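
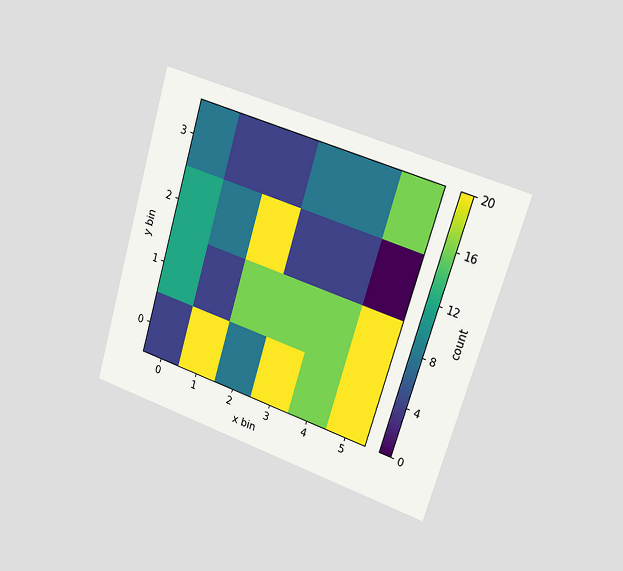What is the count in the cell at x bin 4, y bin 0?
16

The chart is tilted about 17° clockwise and viewed slightly from the right. Matching the cell (4, 0) against the colorbar gives 16.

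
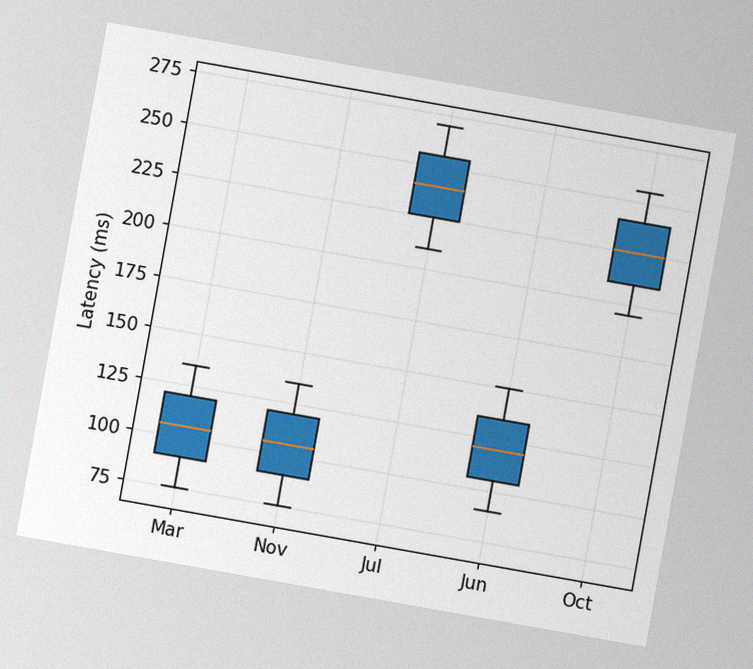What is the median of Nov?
The chart is tilted about 10° clockwise, with some photo noise. The median line in the Nov box sits at 105ms.

105ms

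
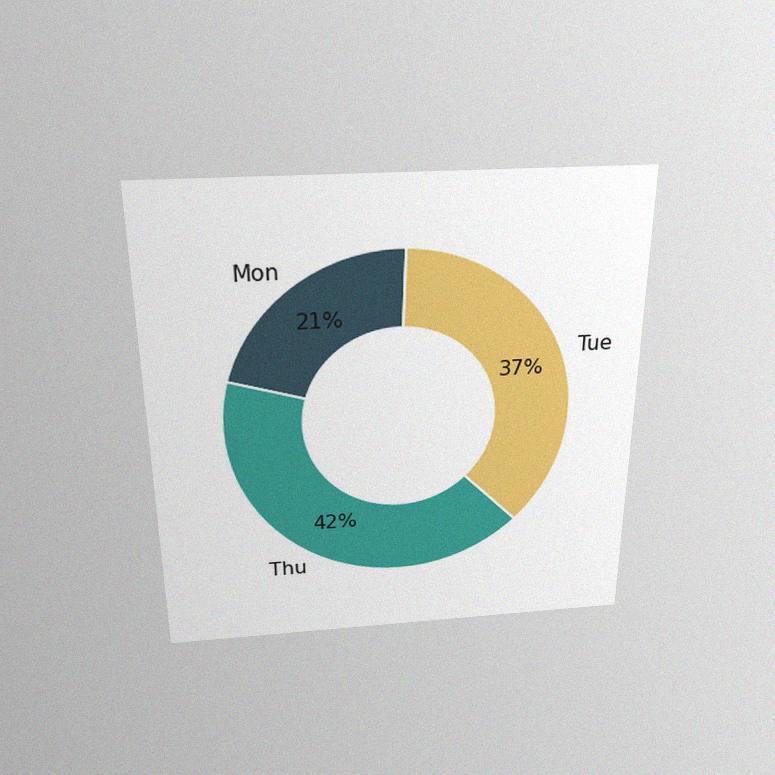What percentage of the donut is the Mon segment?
21%

The chart is viewed slightly from above, with some photo noise. The Mon segment takes up 21% of the ring.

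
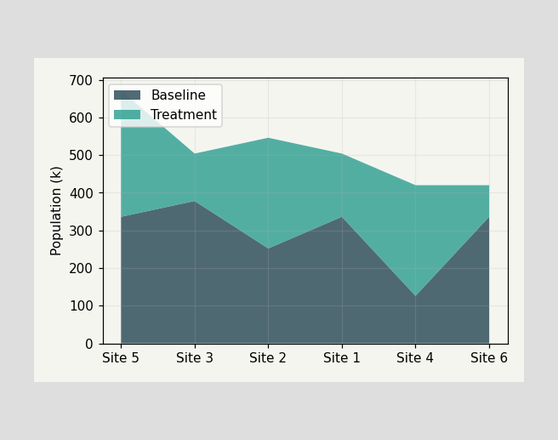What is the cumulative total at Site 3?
504k

The stacked total at Site 3 reaches 504k.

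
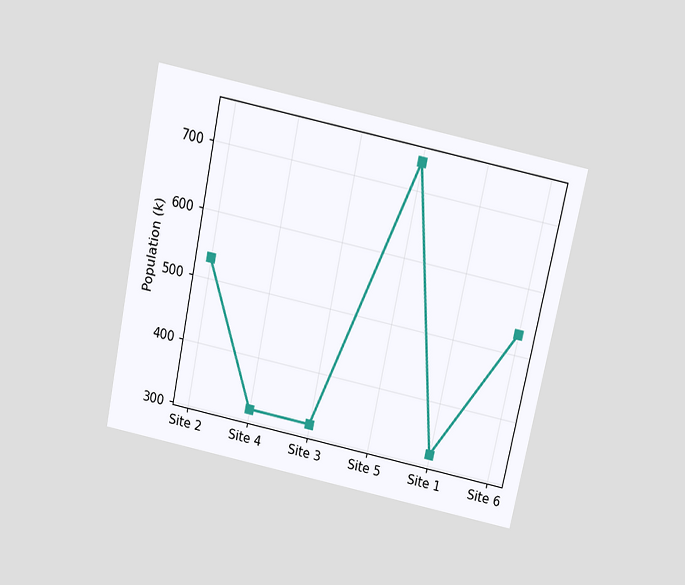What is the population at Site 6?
530k

The chart is tilted about 12° clockwise and viewed slightly from above. At Site 6, the line is at 530k.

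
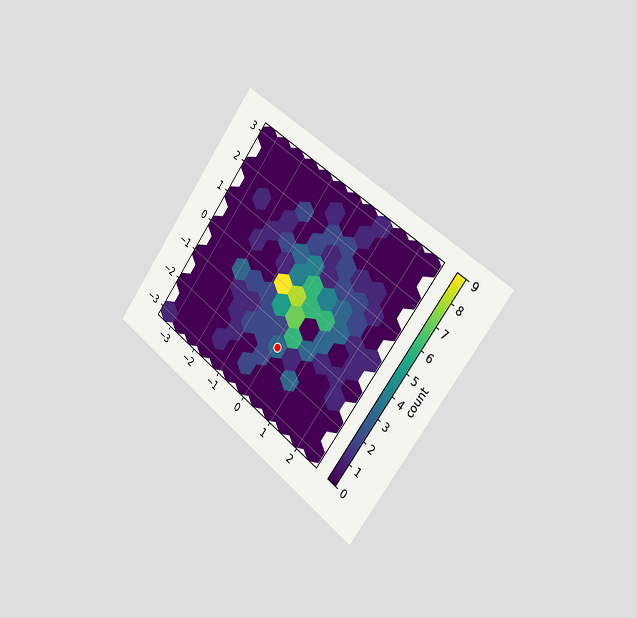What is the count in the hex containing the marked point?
3

The chart is tilted about 37° clockwise and viewed slightly from the right. The marked hex reads 3 on the colorbar.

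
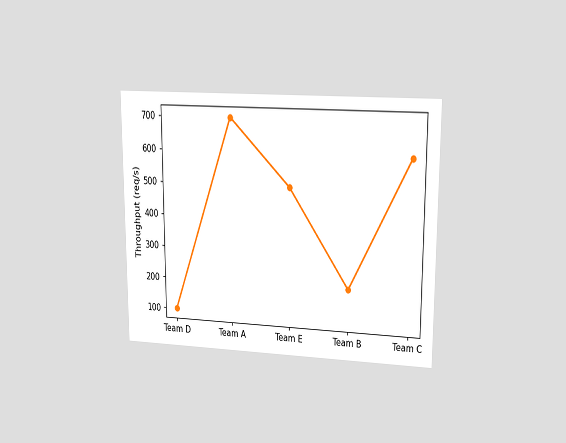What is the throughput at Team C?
The chart is viewed at a slight angle. At Team C, the line is at 600req/s.

600req/s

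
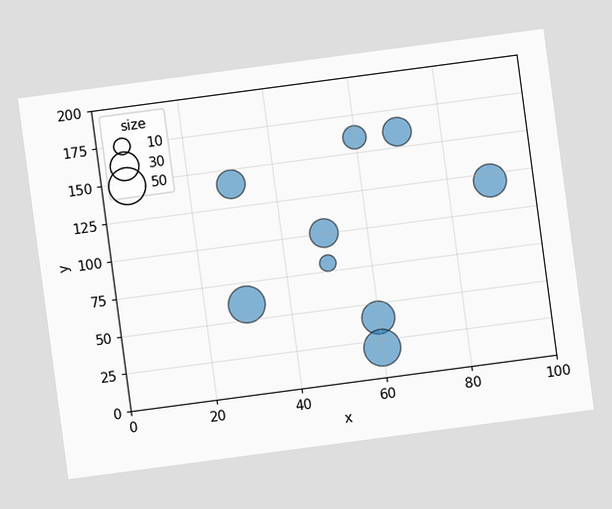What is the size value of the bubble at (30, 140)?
The chart is tilted about 8° counter-clockwise. Matching the bubble at (30, 140) against the size legend gives 30.

30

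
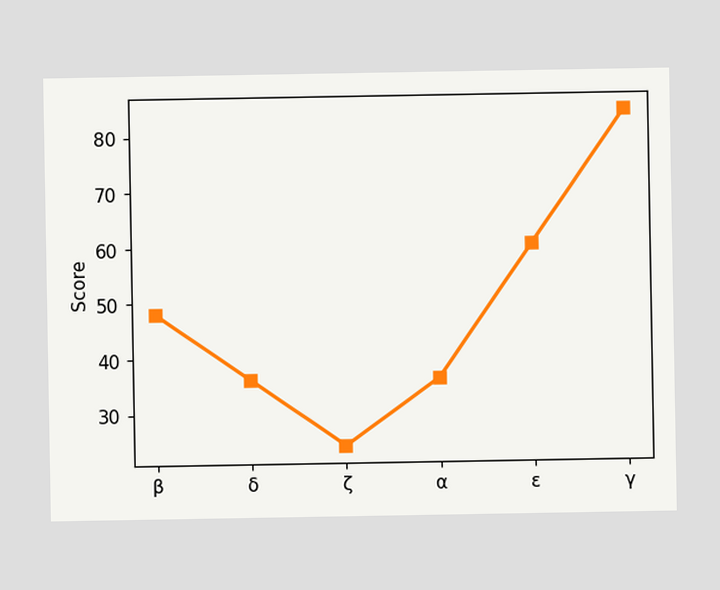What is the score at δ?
36

At δ, the line is at 36.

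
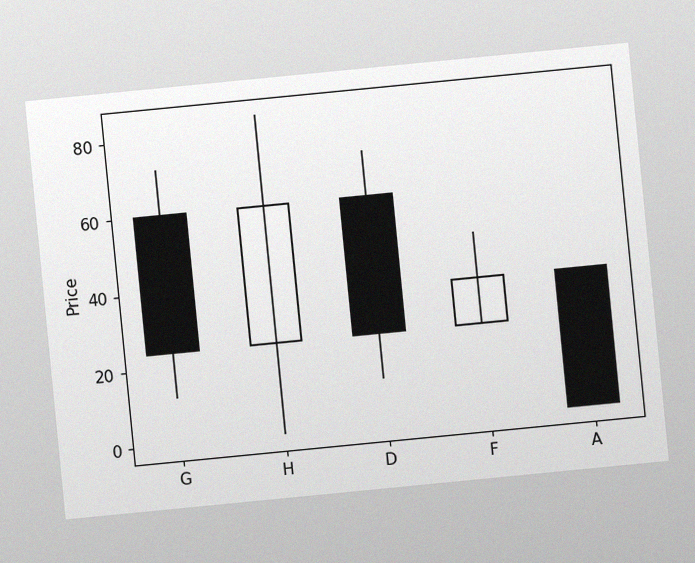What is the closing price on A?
The chart is tilted about 6° counter-clockwise, with some photo noise. The A candle closes at 0.

0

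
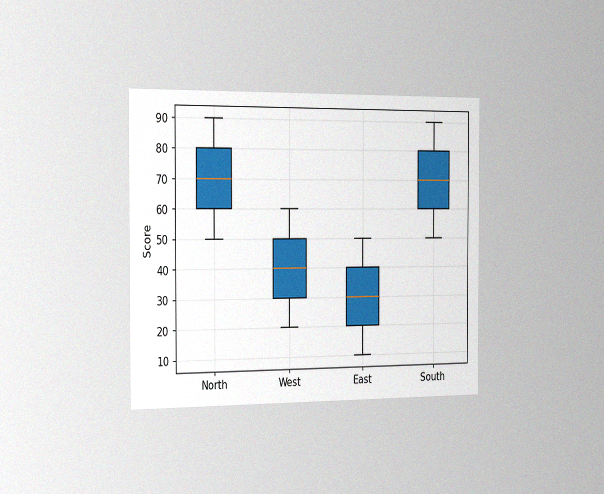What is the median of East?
30

The chart is viewed slightly from the left, with some photo noise. The median line in the East box sits at 30.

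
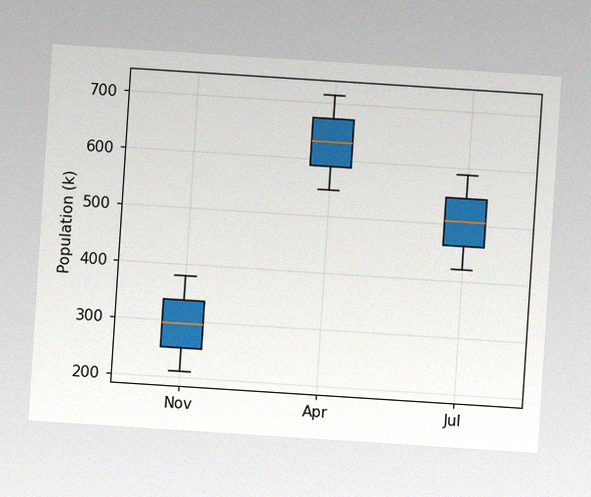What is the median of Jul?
504k

The chart is tilted about 4° clockwise, with some photo noise. The median line in the Jul box sits at 504k.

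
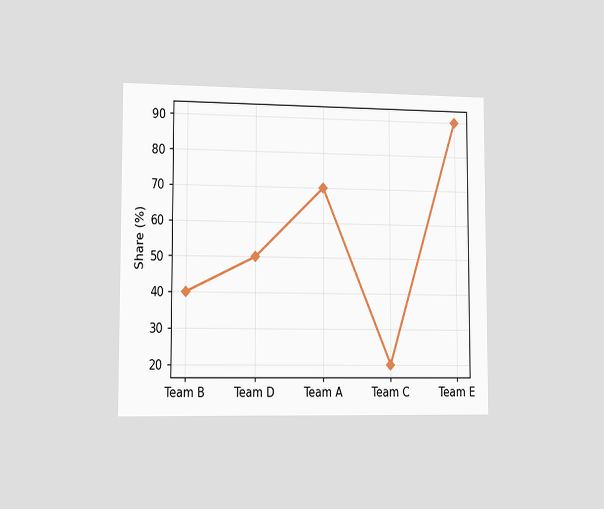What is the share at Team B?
The chart is viewed slightly from the left. At Team B, the line is at 40%.

40%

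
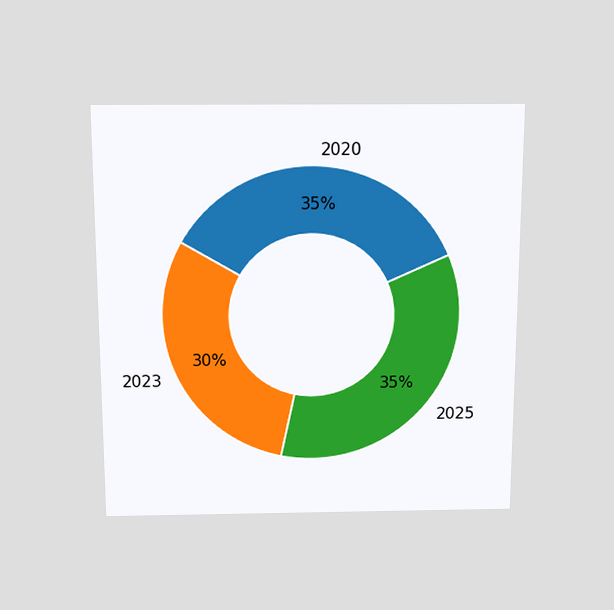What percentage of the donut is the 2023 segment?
30%

The chart is viewed slightly from above. The 2023 segment takes up 30% of the ring.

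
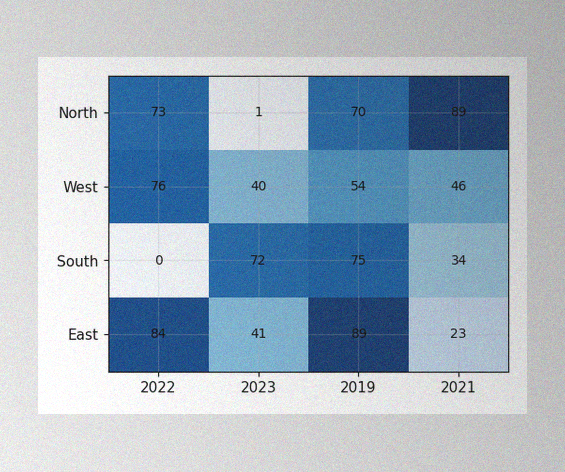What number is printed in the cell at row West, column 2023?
The image has some photo noise and uneven lighting. The (West, 2023) cell reads 40.

40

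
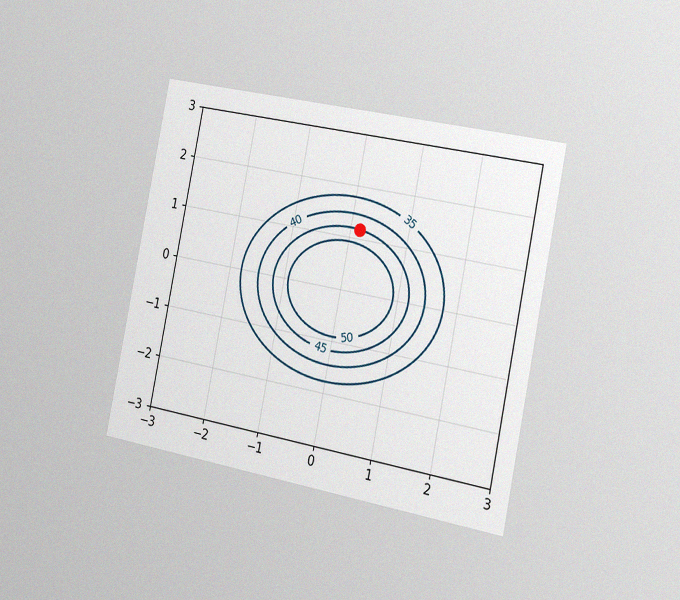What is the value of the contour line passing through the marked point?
The chart is tilted about 11° clockwise and viewed slightly from the right, with some photo noise. The marked point sits on the contour labelled 45.

45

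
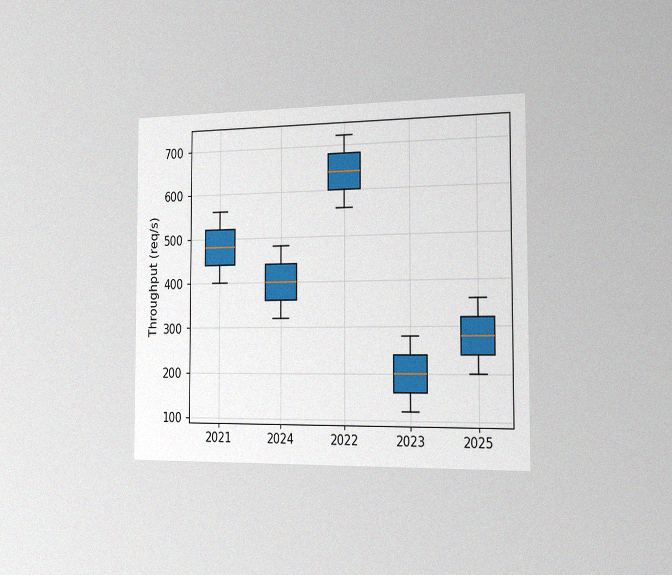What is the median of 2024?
400req/s

The chart is viewed slightly from the right, with some photo noise. The median line in the 2024 box sits at 400req/s.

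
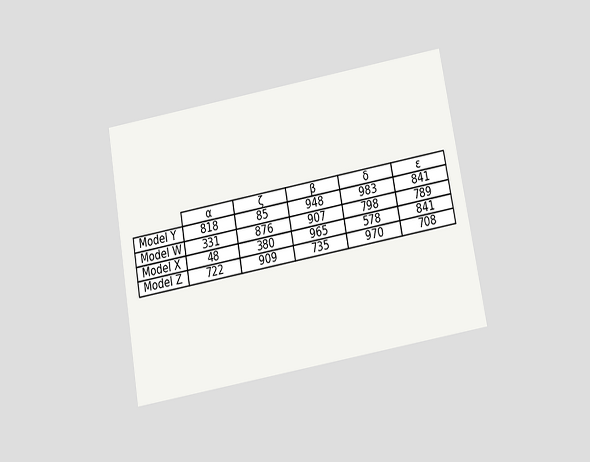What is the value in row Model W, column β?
907

The chart is tilted about 10° counter-clockwise and viewed slightly from below. The (Model W, β) cell reads 907.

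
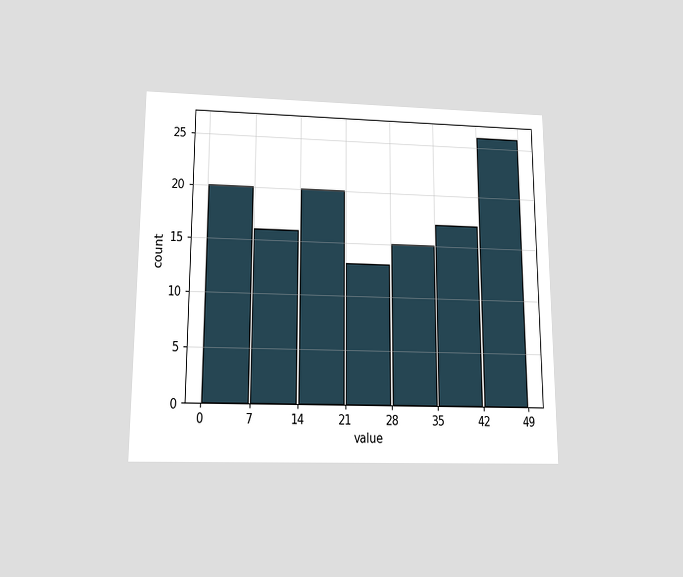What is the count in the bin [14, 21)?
The chart is viewed slightly from below. The [14, 21) bin has height 20.

20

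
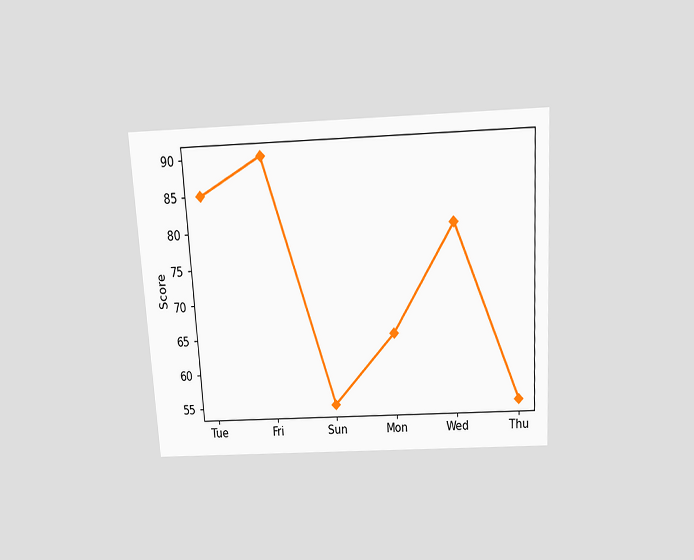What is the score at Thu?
55

The chart is tilted about 3° counter-clockwise and viewed slightly from above. At Thu, the line is at 55.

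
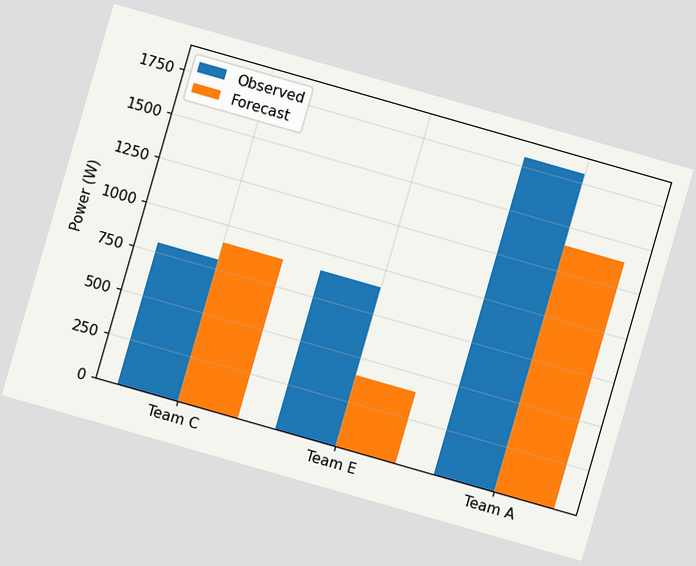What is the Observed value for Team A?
The chart is tilted about 16° clockwise. The Observed bar at Team A reaches 1800W on the y-axis.

1800W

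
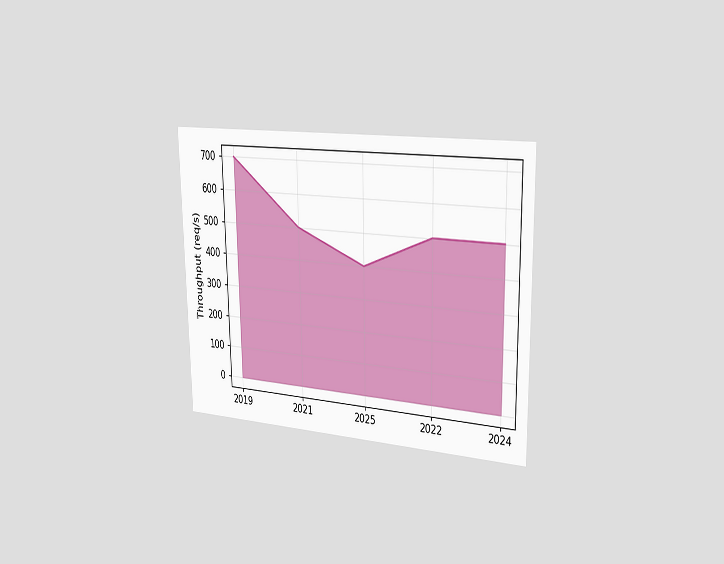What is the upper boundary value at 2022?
The chart is viewed slightly from the right. At 2022 the upper boundary is at 500req/s.

500req/s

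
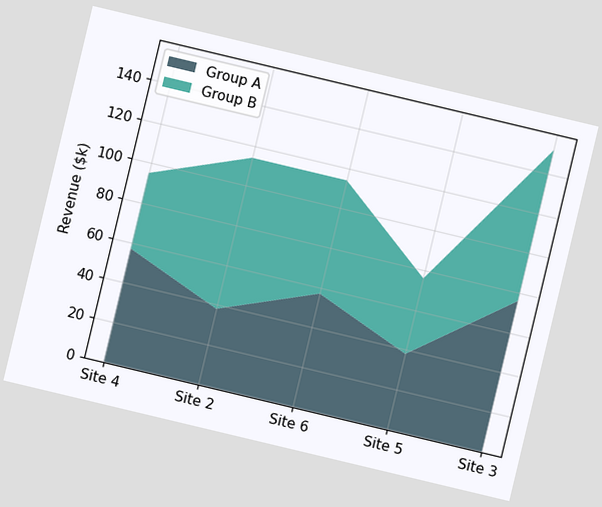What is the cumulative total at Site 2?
$114k

The chart is tilted about 13° clockwise. The stacked total at Site 2 reaches $114k.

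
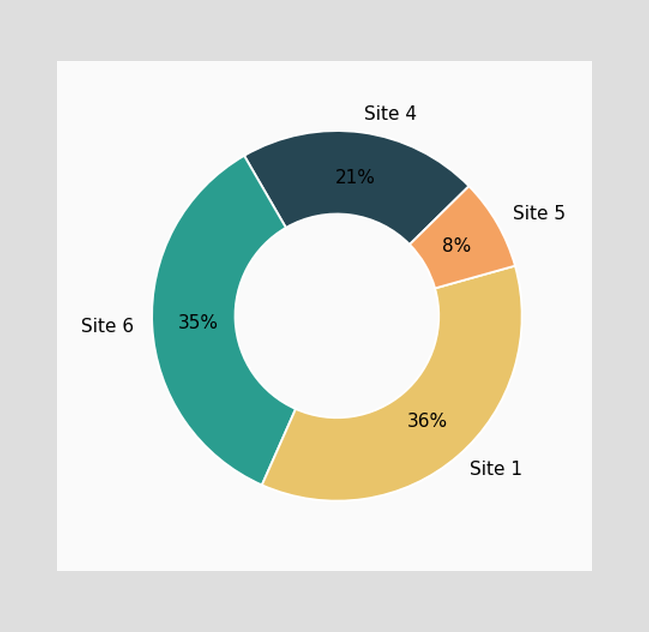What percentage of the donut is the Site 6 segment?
35%

The Site 6 segment takes up 35% of the ring.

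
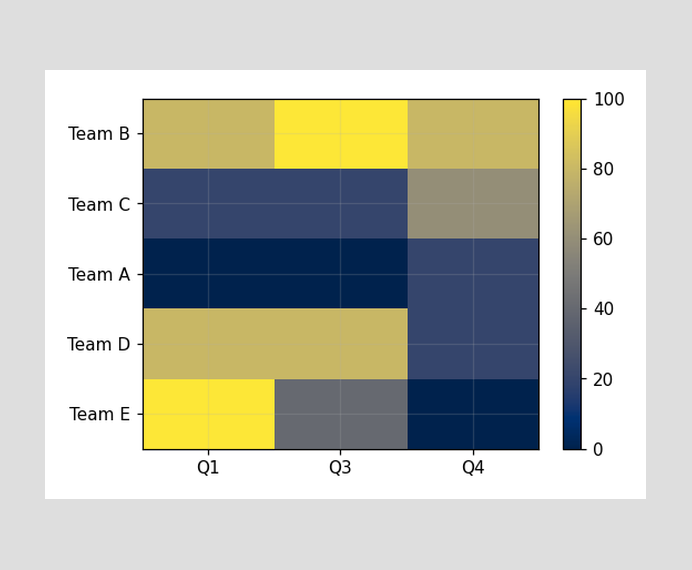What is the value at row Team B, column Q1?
80

Matching cell (Team B, Q1) against the colorbar gives 80.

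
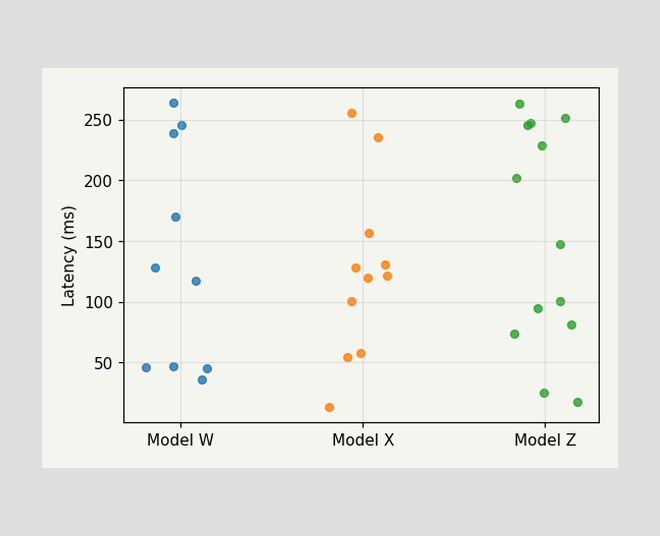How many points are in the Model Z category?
Counting the markers in the Model Z column gives 13.

13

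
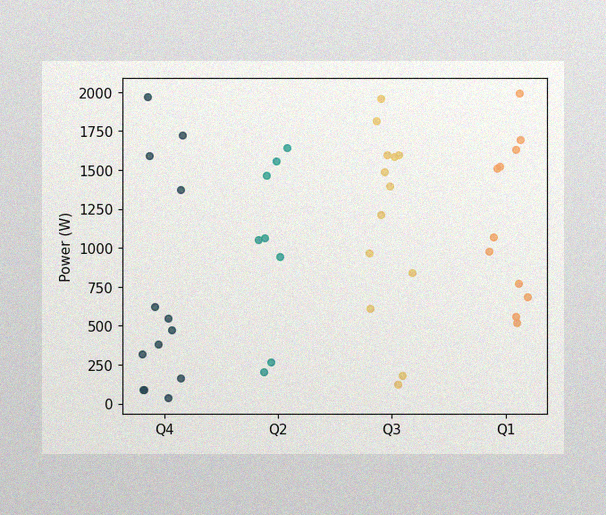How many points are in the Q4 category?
13

The image has some photo noise and uneven lighting. Counting the markers in the Q4 column gives 13.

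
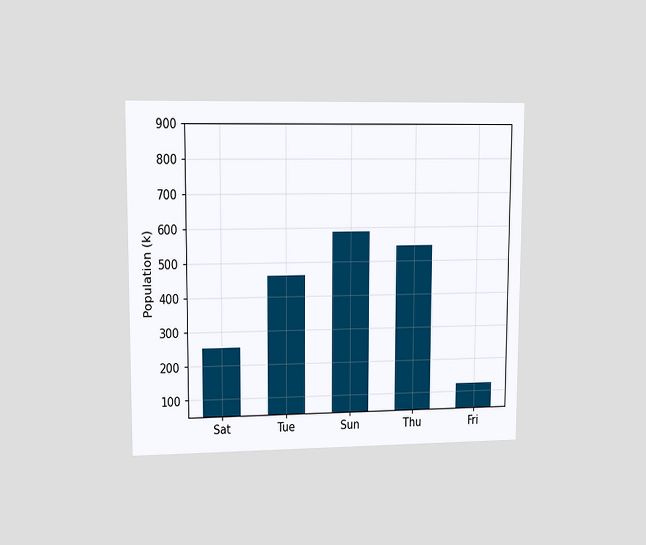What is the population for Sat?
252k

The chart is viewed at a slight angle. Reading along the chart's y-axis, the Sat bar reaches 252k.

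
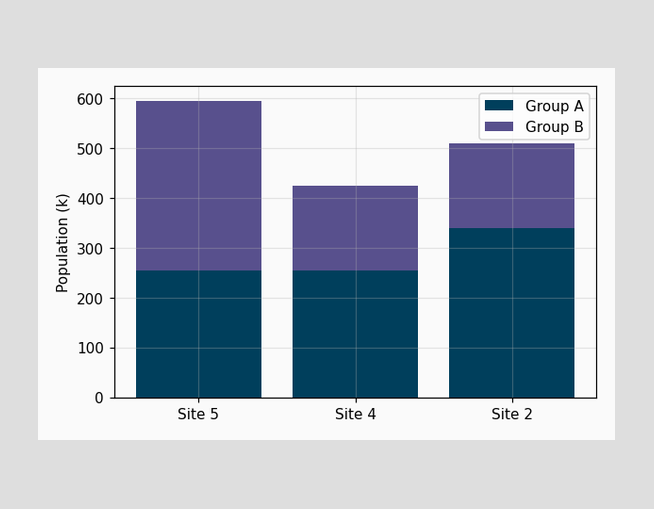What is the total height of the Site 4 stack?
The Site 4 stack's top reaches 425k on the y-axis.

425k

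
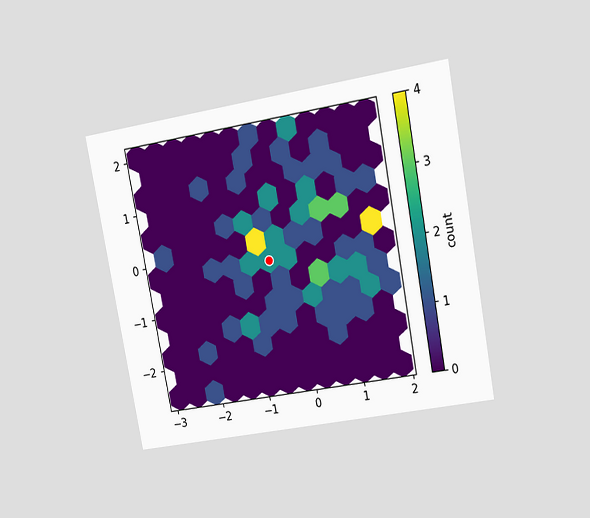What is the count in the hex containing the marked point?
The chart is tilted about 10° counter-clockwise and viewed at a slight angle. The marked hex reads 2 on the colorbar.

2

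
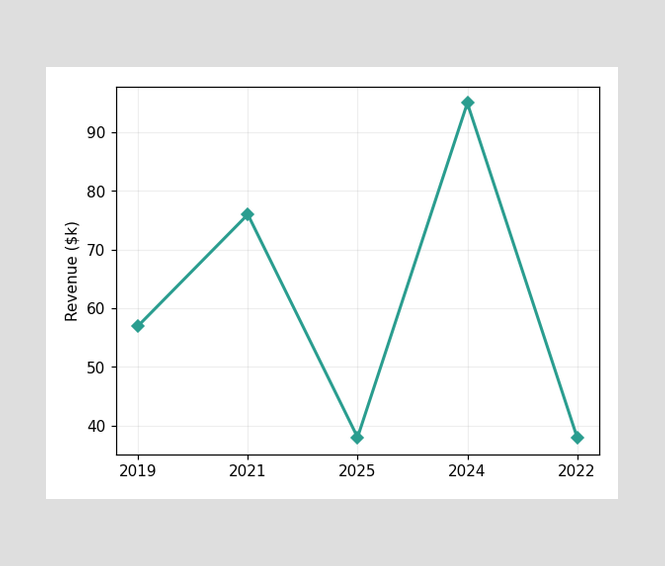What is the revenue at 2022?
At 2022, the line is at $38k.

$38k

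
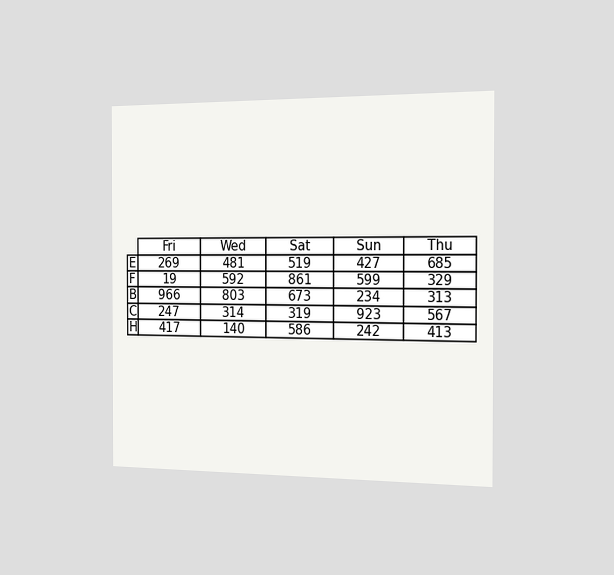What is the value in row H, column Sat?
The chart is viewed slightly from the right. The (H, Sat) cell reads 586.

586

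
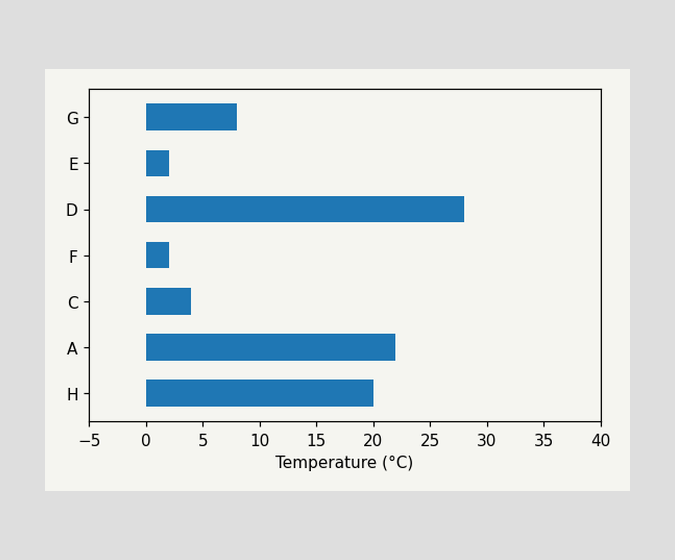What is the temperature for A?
Reading along the chart's x-axis, the A bar reaches 22°C.

22°C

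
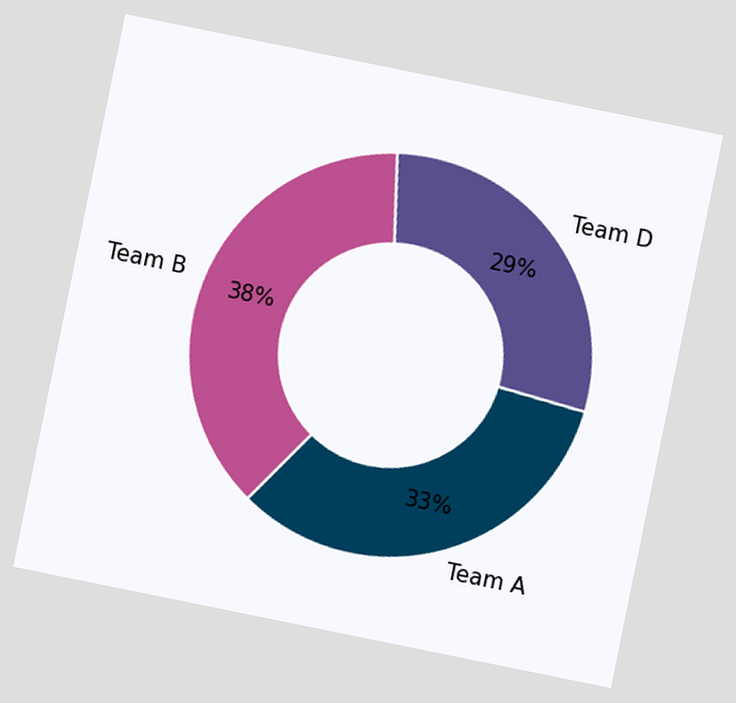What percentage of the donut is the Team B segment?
38%

The chart is tilted about 11° clockwise. The Team B segment takes up 38% of the ring.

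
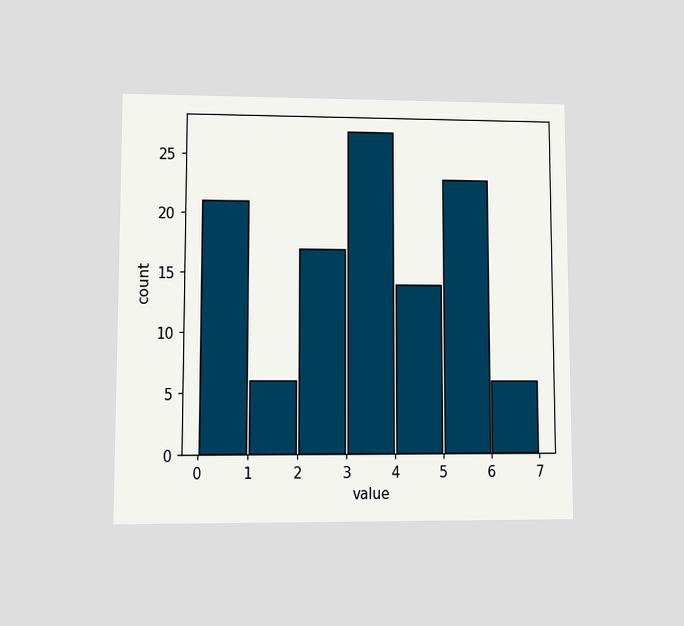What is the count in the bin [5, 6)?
23

The chart is viewed at a slight angle. The [5, 6) bin has height 23.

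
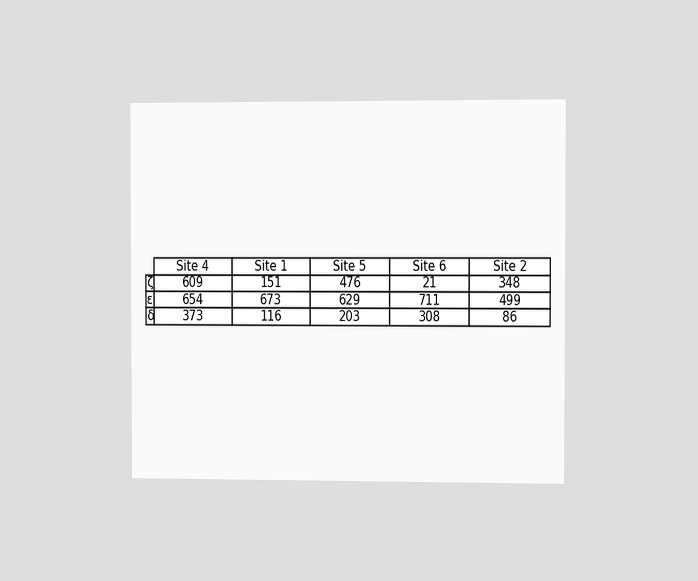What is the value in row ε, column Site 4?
654

The chart is viewed slightly from the right. The (ε, Site 4) cell reads 654.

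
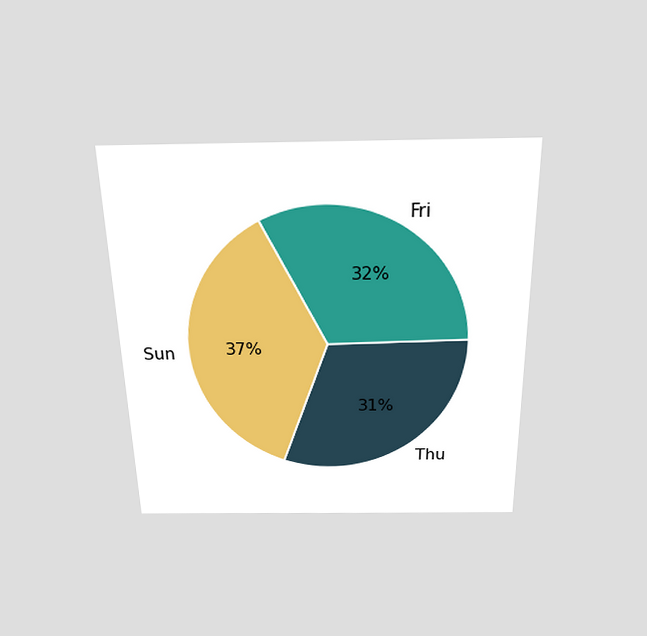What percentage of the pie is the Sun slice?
The chart is viewed slightly from above. The Sun slice takes up 37% of the pie.

37%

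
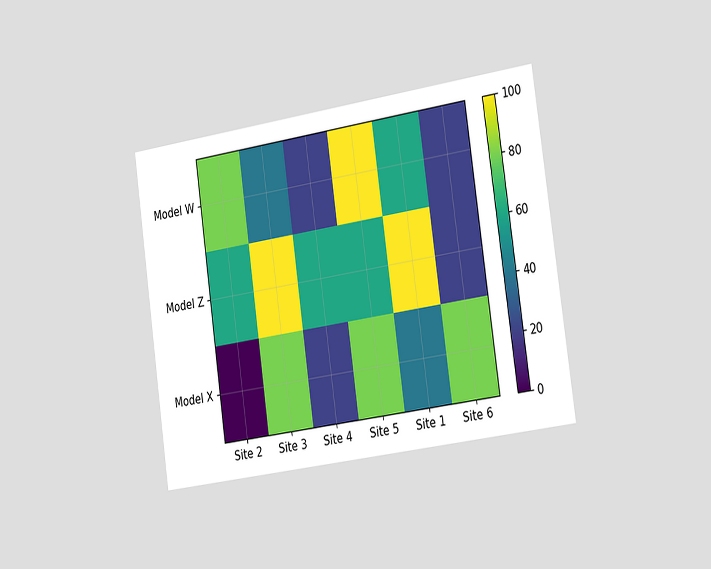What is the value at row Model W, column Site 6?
20

The chart is tilted about 8° counter-clockwise and viewed slightly from the right. Matching cell (Model W, Site 6) against the colorbar gives 20.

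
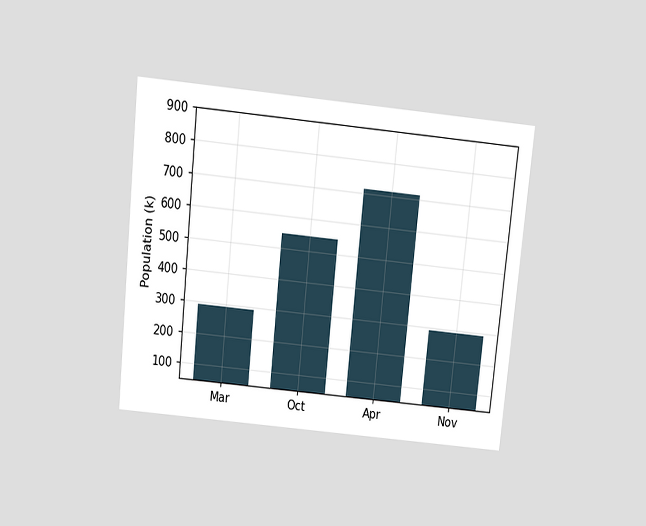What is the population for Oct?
The chart is tilted about 6° clockwise and viewed slightly from above. Reading along the chart's y-axis, the Oct bar reaches 546k.

546k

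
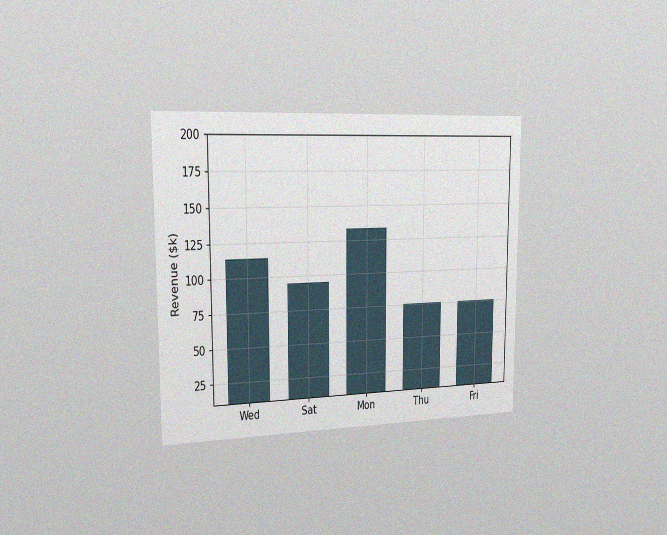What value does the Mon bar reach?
The chart is viewed slightly from the left, with some photo noise. Reading along the chart's y-axis, the Mon bar reaches $133k.

$133k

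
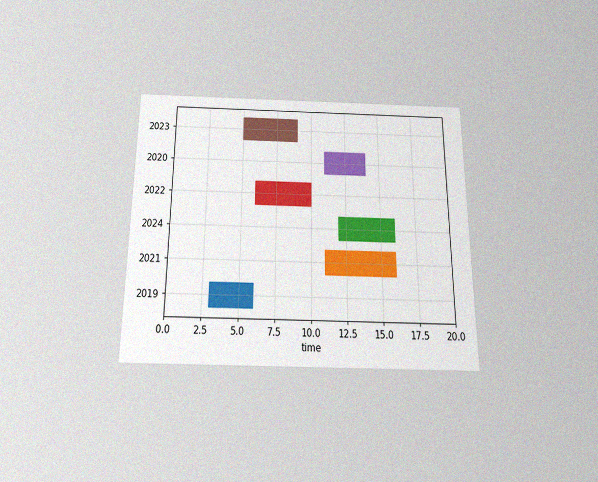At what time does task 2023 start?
5

The chart is viewed slightly from below, with some photo noise. The 2023 bar begins at t=5.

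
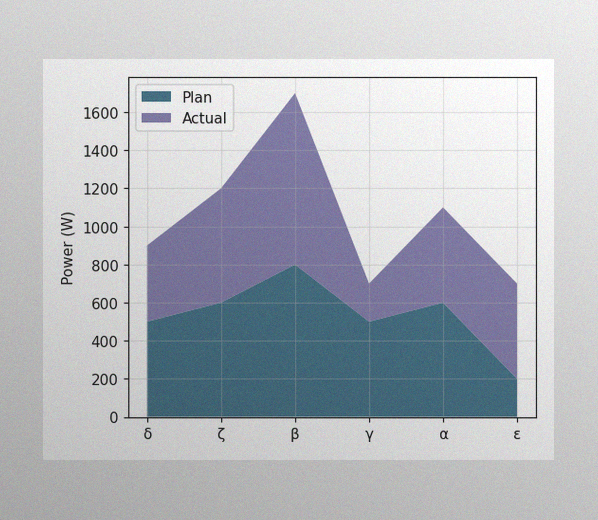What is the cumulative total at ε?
The image has some photo noise and uneven lighting. The stacked total at ε reaches 700W.

700W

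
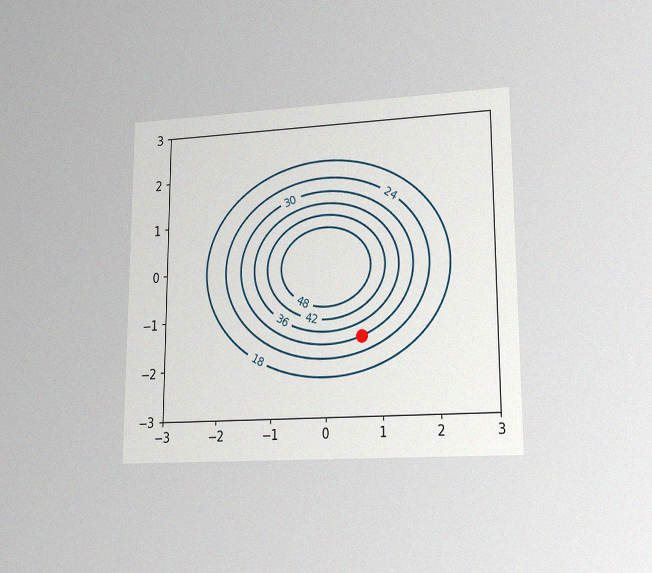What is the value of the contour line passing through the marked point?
The chart is viewed at a slight angle, with some photo noise. The marked point sits on the contour labelled 30.

30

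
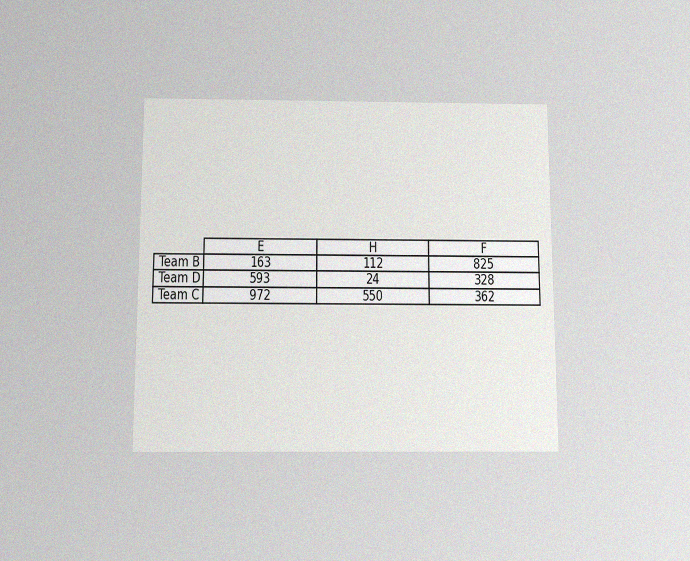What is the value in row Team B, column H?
112

The chart is viewed slightly from below, with some photo noise. The (Team B, H) cell reads 112.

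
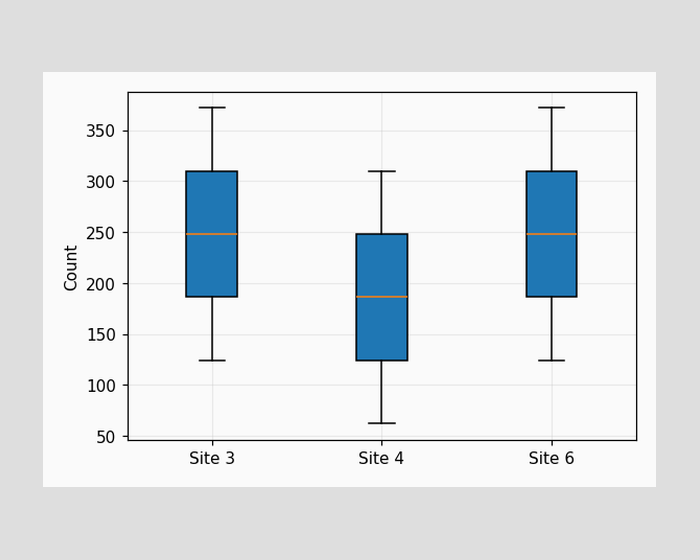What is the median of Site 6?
The median line in the Site 6 box sits at 248.

248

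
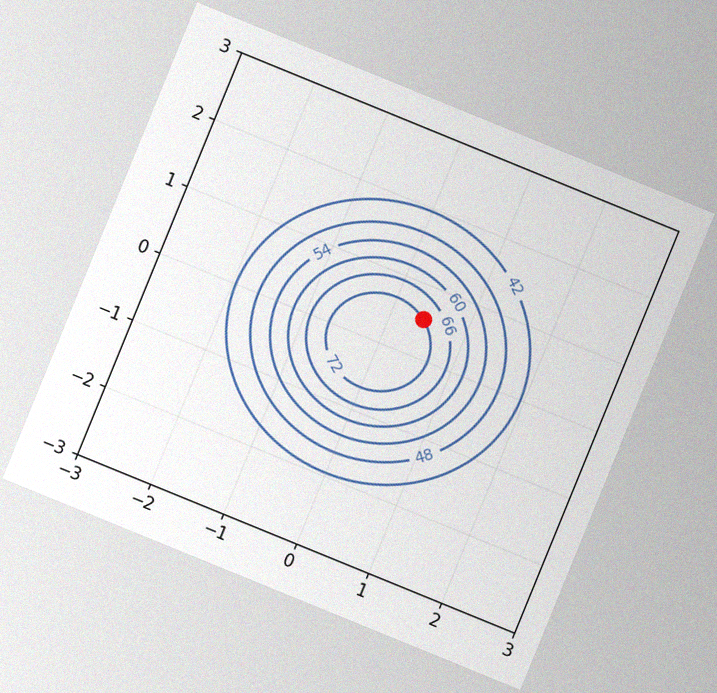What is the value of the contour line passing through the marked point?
72

The chart is tilted about 22° clockwise, with some photo noise. The marked point sits on the contour labelled 72.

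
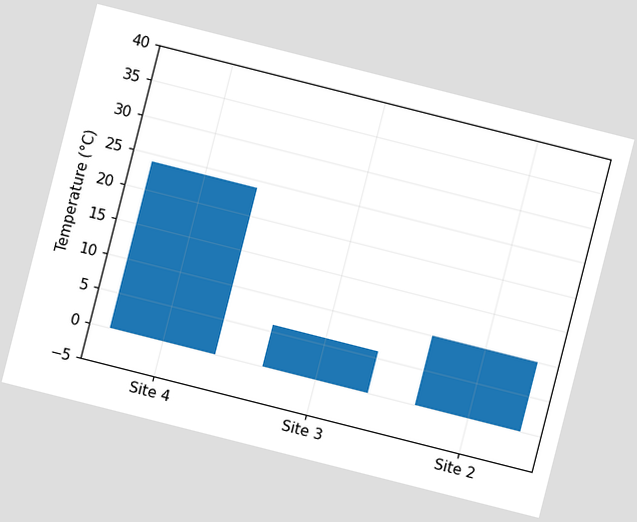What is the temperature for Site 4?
24°C

The chart is tilted about 14° clockwise. Reading along the chart's y-axis, the Site 4 bar reaches 24°C.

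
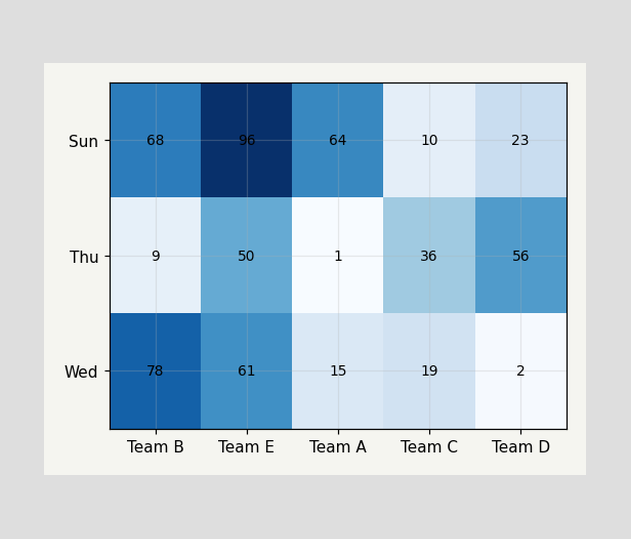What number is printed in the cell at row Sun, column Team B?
68

The (Sun, Team B) cell reads 68.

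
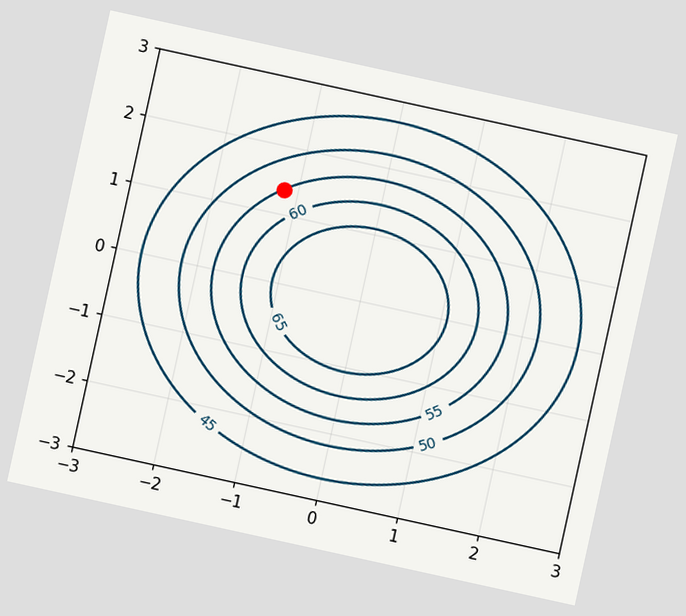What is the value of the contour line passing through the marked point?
55

The chart is tilted about 12° clockwise. The marked point sits on the contour labelled 55.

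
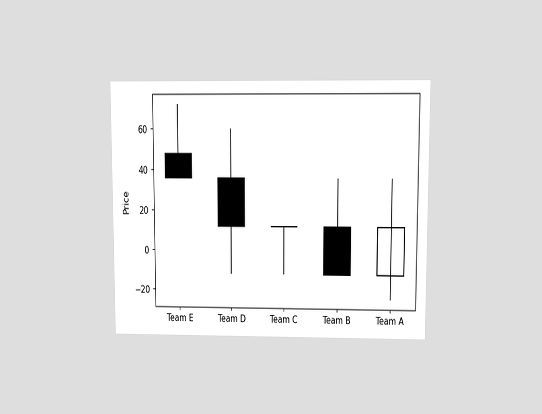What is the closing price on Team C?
12

The chart is viewed at a slight angle. The Team C candle closes at 12.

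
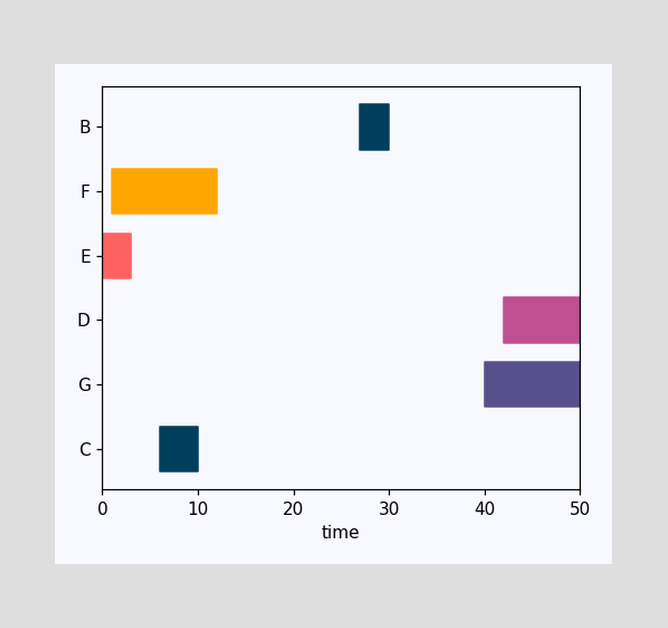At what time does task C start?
6

The C bar begins at t=6.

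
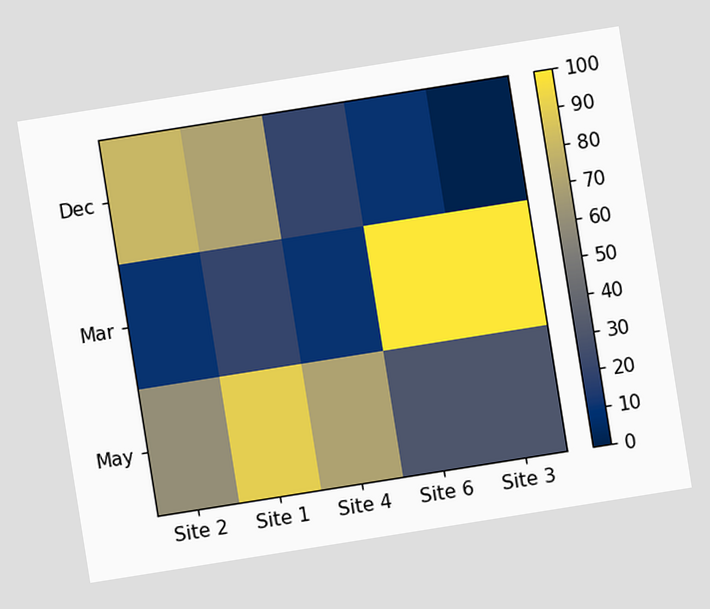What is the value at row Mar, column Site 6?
The chart is tilted about 9° counter-clockwise. Matching cell (Mar, Site 6) against the colorbar gives 100.

100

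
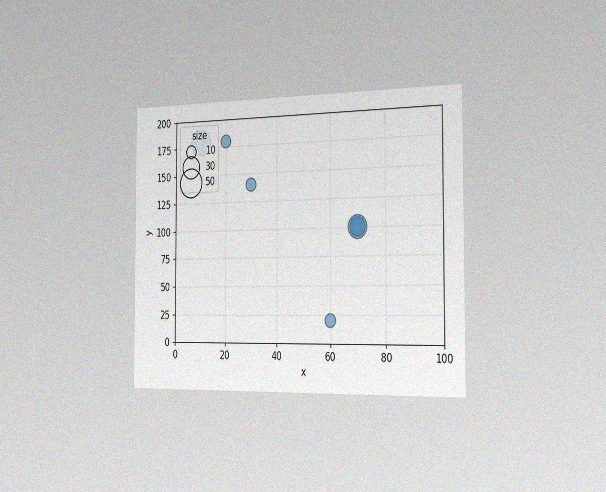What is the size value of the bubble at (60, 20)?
The chart is viewed slightly from the right, with some photo noise. Matching the bubble at (60, 20) against the size legend gives 10.

10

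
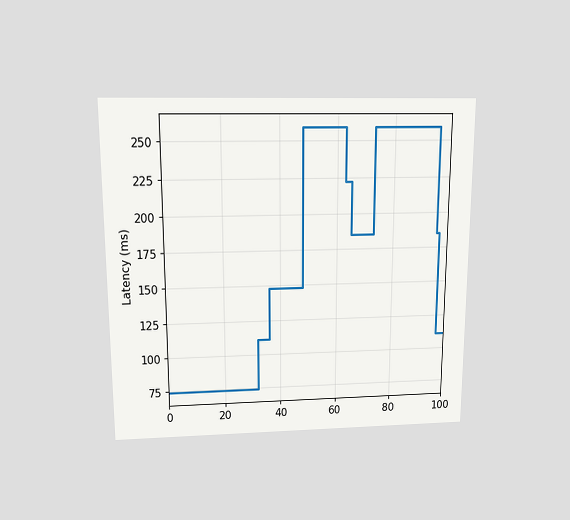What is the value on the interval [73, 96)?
259ms

The chart is viewed slightly from above. On [73, 96) the step sits at 259ms.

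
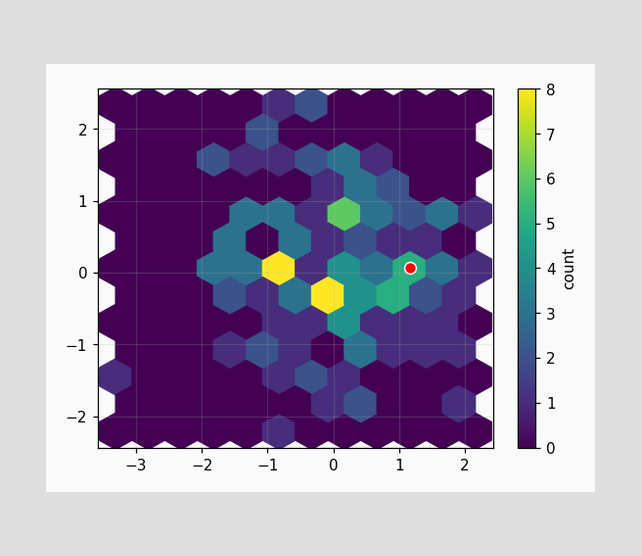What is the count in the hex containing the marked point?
5

The marked hex reads 5 on the colorbar.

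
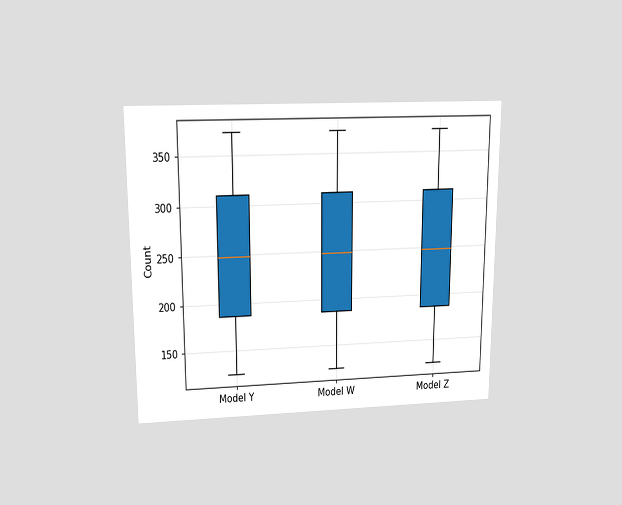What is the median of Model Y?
248

The chart is viewed slightly from above. The median line in the Model Y box sits at 248.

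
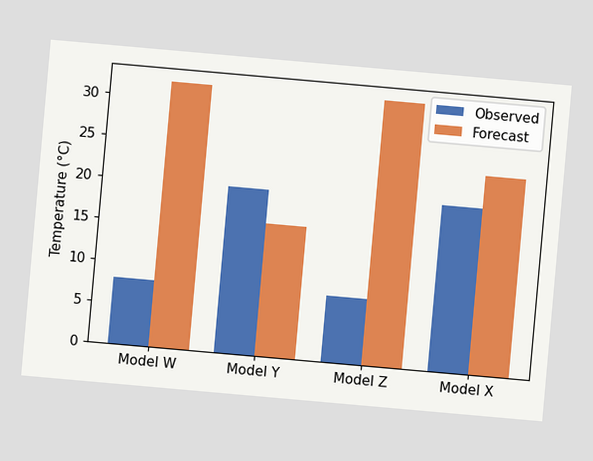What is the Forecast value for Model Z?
32°C

The chart is tilted about 5° clockwise. The Forecast bar at Model Z reaches 32°C on the y-axis.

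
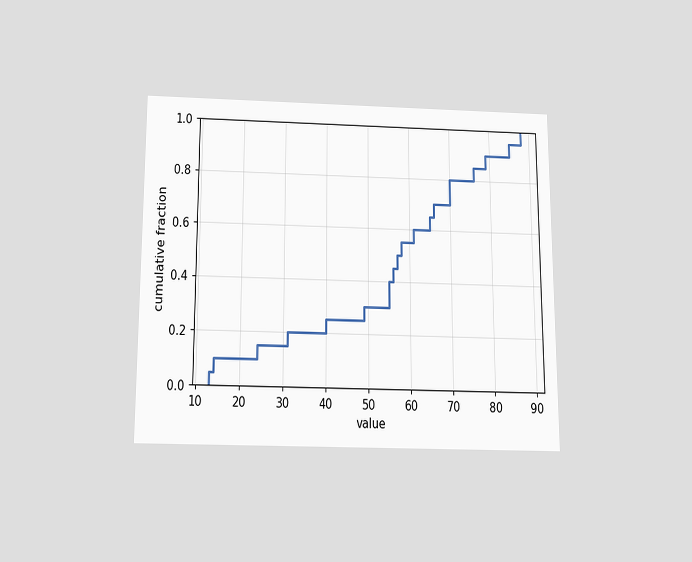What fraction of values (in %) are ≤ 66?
The chart is viewed slightly from below. At x=66 the ECDF step is at 70%.

70%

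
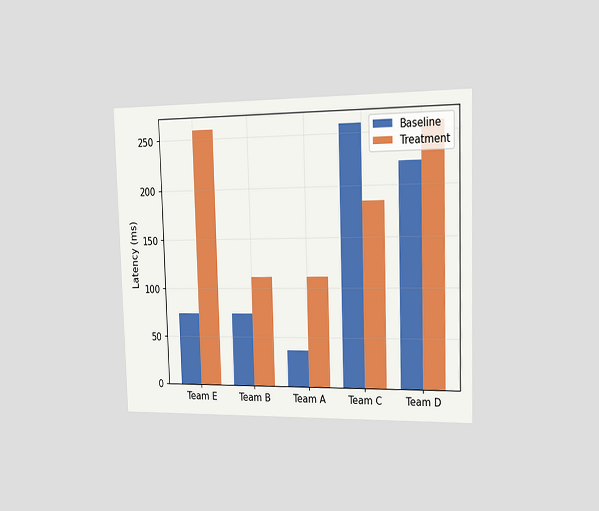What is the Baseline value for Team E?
74ms

The chart is viewed slightly from the right. The Baseline bar at Team E reaches 74ms on the y-axis.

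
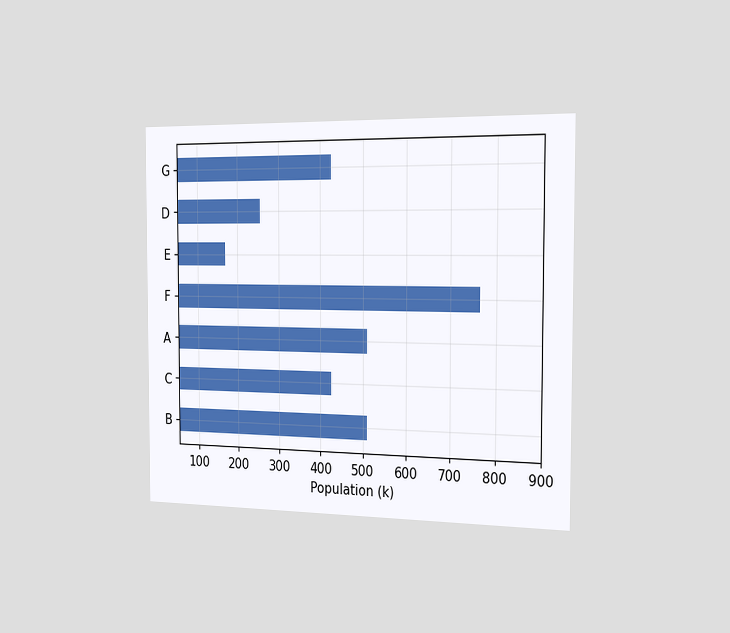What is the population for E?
The chart is viewed slightly from the right. Reading along the chart's x-axis, the E bar reaches 170k.

170k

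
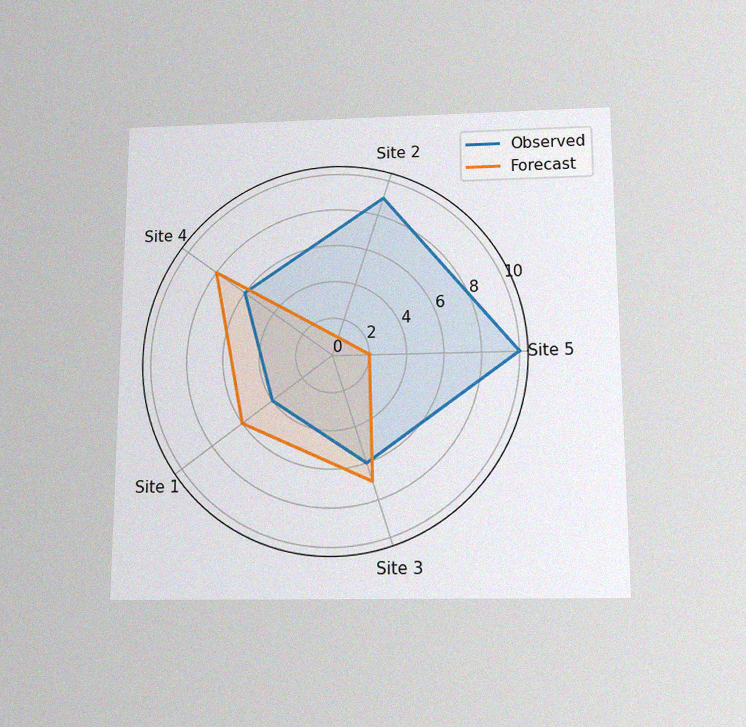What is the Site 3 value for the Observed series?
The chart is viewed slightly from below, with some photo noise. On the Site 3 axis, Observed reaches 6.

6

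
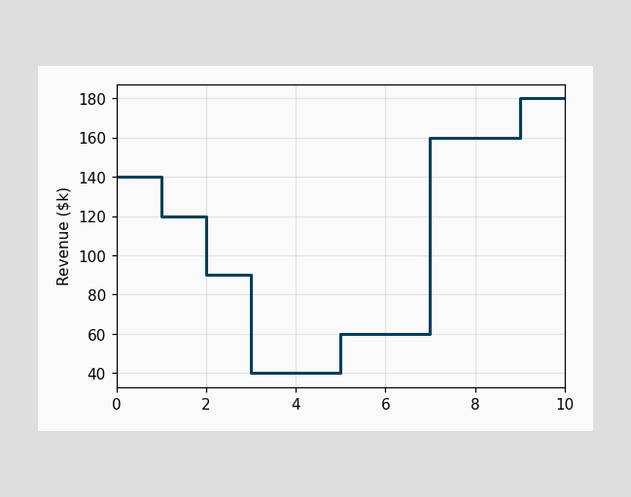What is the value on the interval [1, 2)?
$120k

On [1, 2) the step sits at $120k.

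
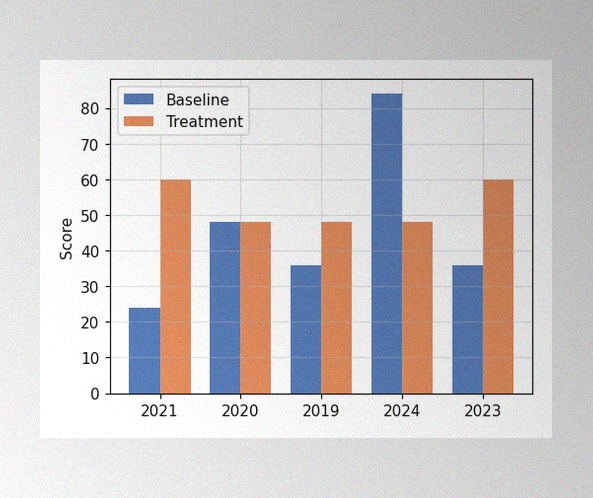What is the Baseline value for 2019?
The image has some photo noise and uneven lighting. The Baseline bar at 2019 reaches 36 on the y-axis.

36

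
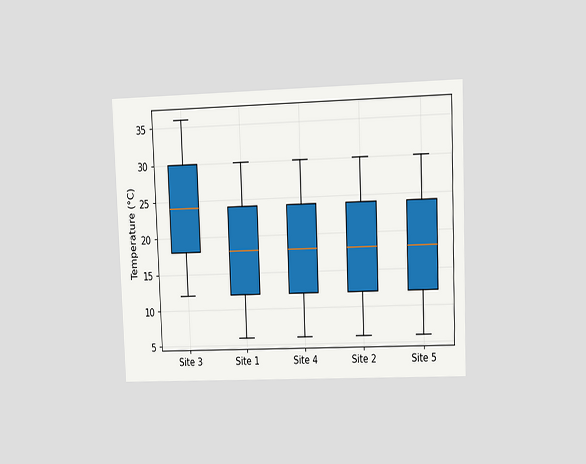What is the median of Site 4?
18°C

The chart is tilted about 2° counter-clockwise and viewed at a slight angle. The median line in the Site 4 box sits at 18°C.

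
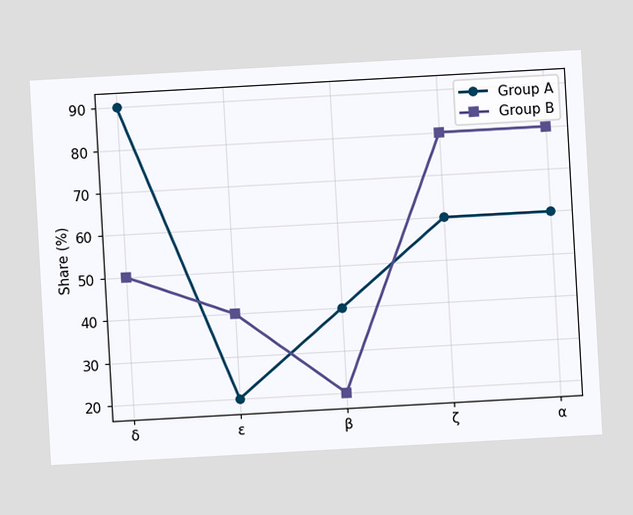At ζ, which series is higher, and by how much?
Group B, by 20%

The chart is tilted about 3° counter-clockwise. At ζ, Group B sits above the other line by 20%.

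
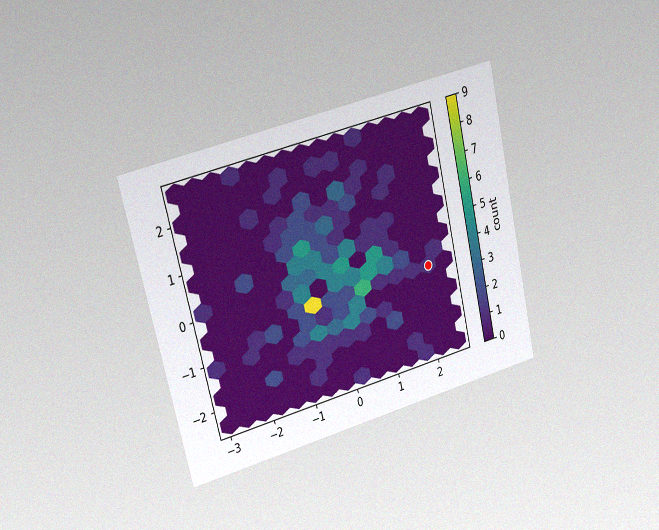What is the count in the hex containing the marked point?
1

The chart is tilted about 14° counter-clockwise and viewed slightly from the left, with some photo noise. The marked hex reads 1 on the colorbar.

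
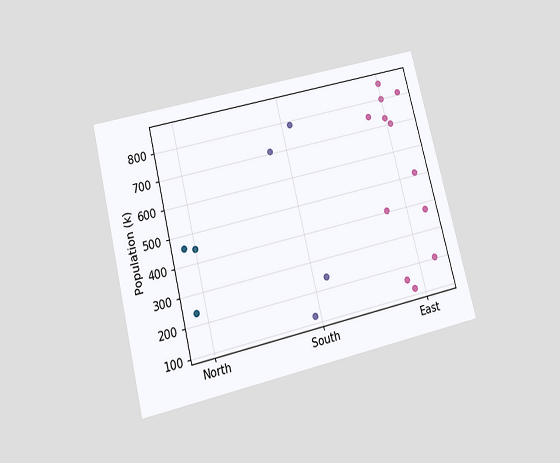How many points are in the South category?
The chart is tilted about 14° counter-clockwise and viewed slightly from below. Counting the markers in the South column gives 4.

4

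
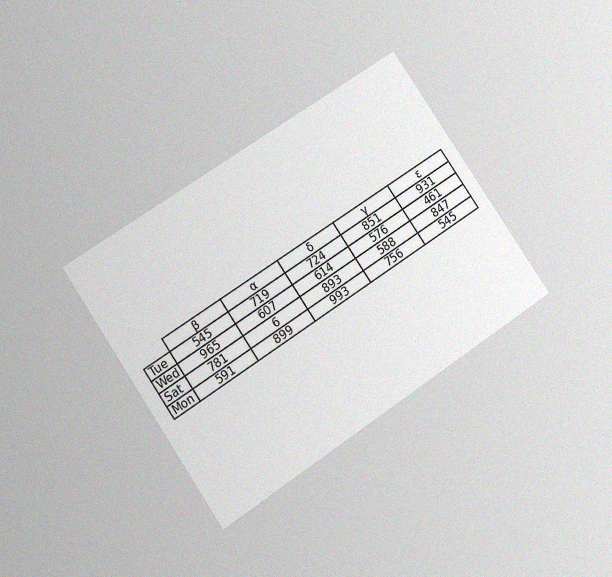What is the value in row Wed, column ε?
The chart is tilted about 34° counter-clockwise and viewed at a slight angle, with some photo noise. The (Wed, ε) cell reads 461.

461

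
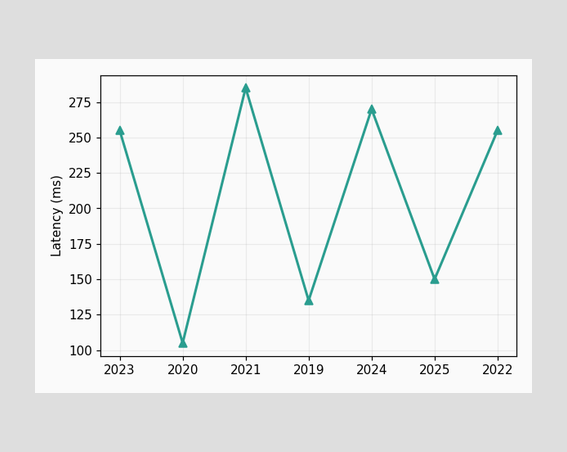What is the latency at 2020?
At 2020, the line is at 105ms.

105ms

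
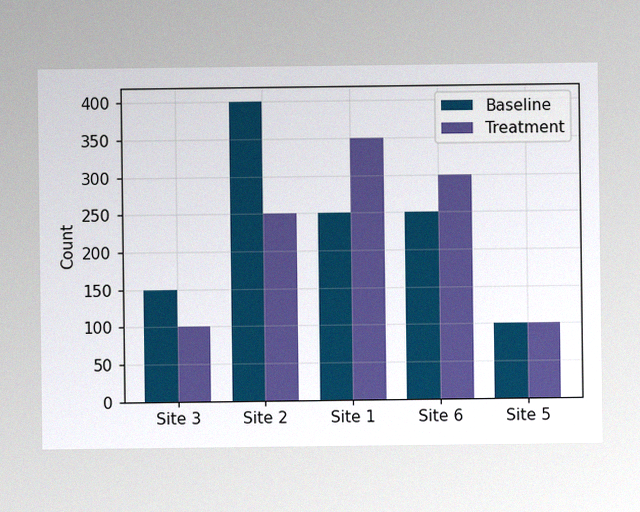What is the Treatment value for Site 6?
300

The image has some photo noise and uneven lighting. The Treatment bar at Site 6 reaches 300 on the y-axis.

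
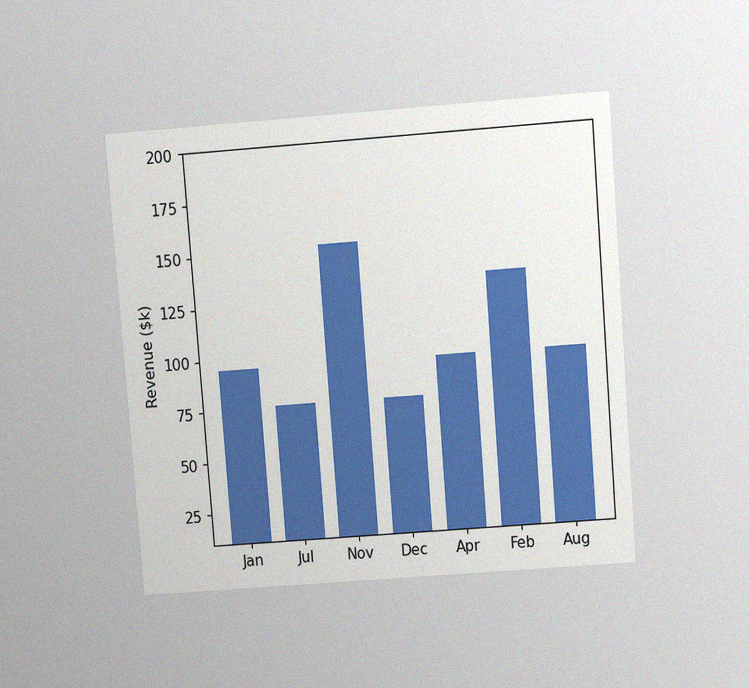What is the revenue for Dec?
$76k

The chart is tilted about 4° counter-clockwise and viewed slightly from above, with some photo noise. Reading along the chart's y-axis, the Dec bar reaches $76k.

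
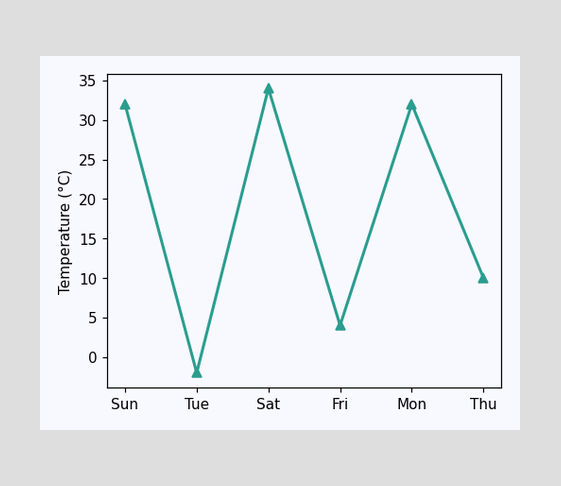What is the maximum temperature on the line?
34°C

The highest point is at Sat, and reading across to the y-axis gives 34°C.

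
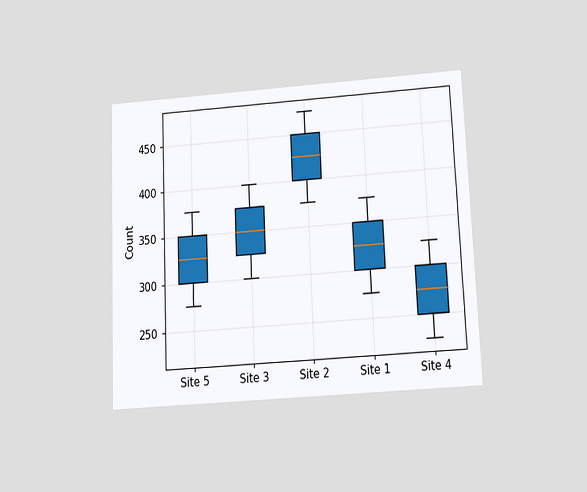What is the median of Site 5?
The chart is tilted about 2° counter-clockwise and viewed slightly from below. The median line in the Site 5 box sits at 325.

325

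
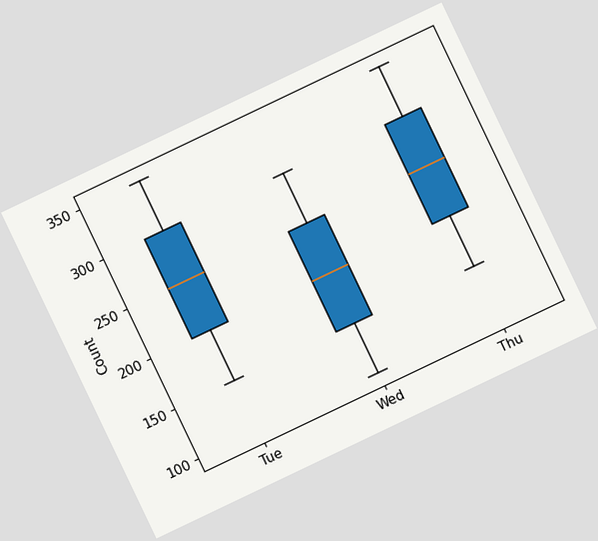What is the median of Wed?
200

The chart is tilted about 26° counter-clockwise. The median line in the Wed box sits at 200.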